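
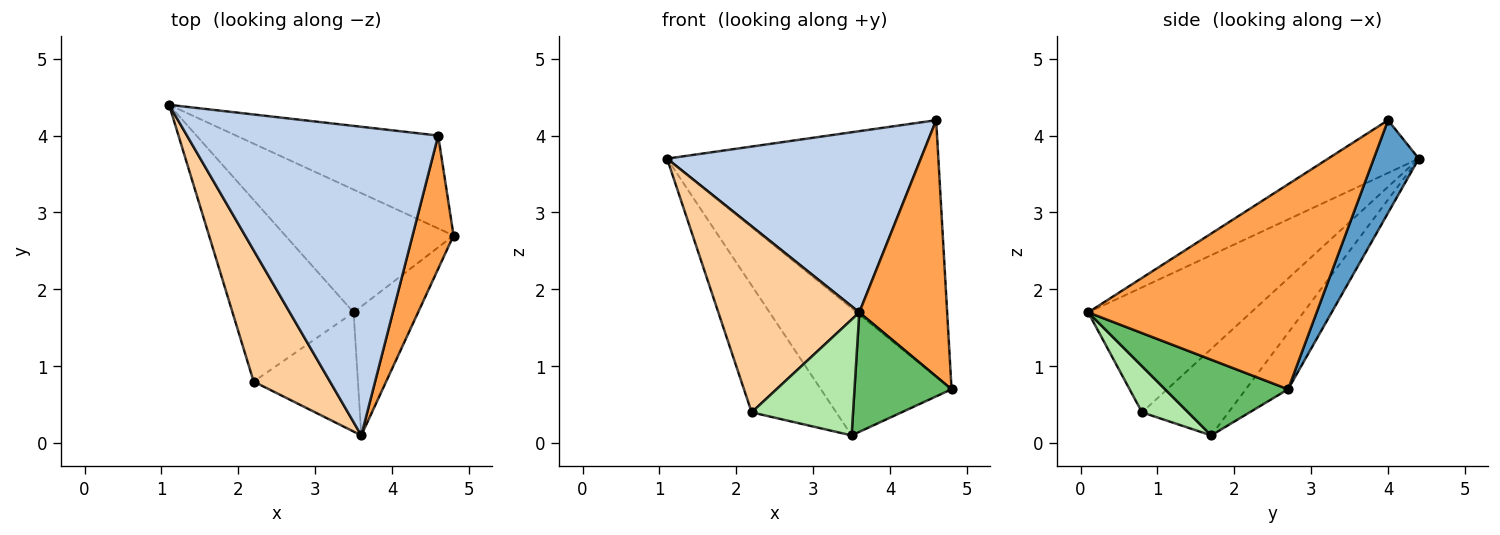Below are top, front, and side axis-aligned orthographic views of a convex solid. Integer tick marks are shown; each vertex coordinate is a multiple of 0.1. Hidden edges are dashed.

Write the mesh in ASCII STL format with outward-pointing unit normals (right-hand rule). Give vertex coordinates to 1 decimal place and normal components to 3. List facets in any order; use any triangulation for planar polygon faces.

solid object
 facet normal 0.154 0.929 -0.336
  outer loop
   vertex 4.6 4.0 4.2
   vertex 4.8 2.7 0.7
   vertex 1.1 4.4 3.7
  endloop
 endfacet
 facet normal -0.178 -0.498 0.849
  outer loop
   vertex 4.6 4.0 4.2
   vertex 1.1 4.4 3.7
   vertex 3.6 0.1 1.7
  endloop
 endfacet
 facet normal 0.917 -0.353 0.183
  outer loop
   vertex 4.6 4.0 4.2
   vertex 3.6 0.1 1.7
   vertex 4.8 2.7 0.7
  endloop
 endfacet
 facet normal -0.686 -0.594 0.419
  outer loop
   vertex 2.2 0.8 0.4
   vertex 3.6 0.1 1.7
   vertex 1.1 4.4 3.7
  endloop
 endfacet
 facet normal 0.653 -0.515 -0.556
  outer loop
   vertex 3.5 1.7 0.1
   vertex 4.8 2.7 0.7
   vertex 3.6 0.1 1.7
  endloop
 endfacet
 facet normal 0.302 -0.665 -0.683
  outer loop
   vertex 3.5 1.7 0.1
   vertex 3.6 0.1 1.7
   vertex 2.2 0.8 0.4
  endloop
 endfacet
 facet normal -0.227 0.701 -0.677
  outer loop
   vertex 3.5 1.7 0.1
   vertex 1.1 4.4 3.7
   vertex 4.8 2.7 0.7
  endloop
 endfacet
 facet normal -0.505 0.494 -0.707
  outer loop
   vertex 3.5 1.7 0.1
   vertex 2.2 0.8 0.4
   vertex 1.1 4.4 3.7
  endloop
 endfacet
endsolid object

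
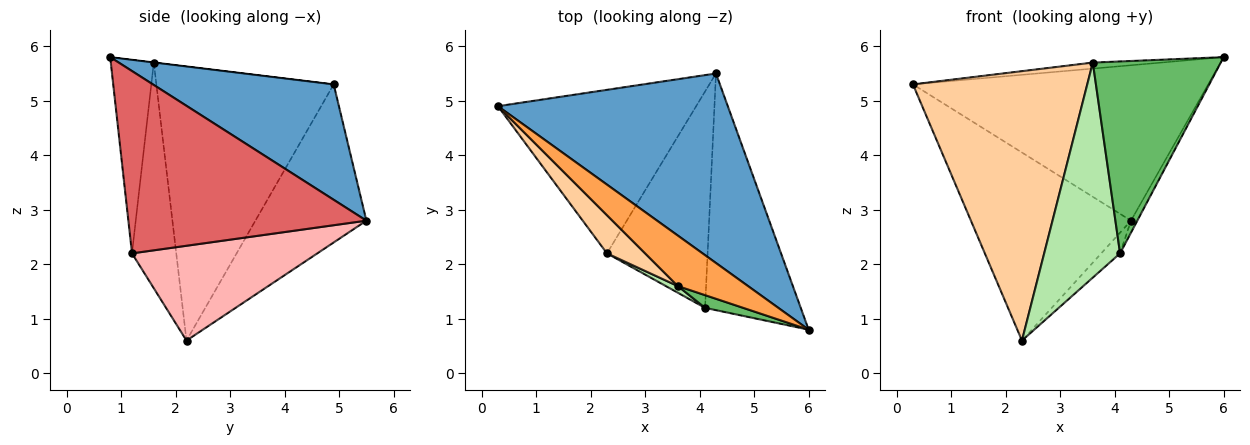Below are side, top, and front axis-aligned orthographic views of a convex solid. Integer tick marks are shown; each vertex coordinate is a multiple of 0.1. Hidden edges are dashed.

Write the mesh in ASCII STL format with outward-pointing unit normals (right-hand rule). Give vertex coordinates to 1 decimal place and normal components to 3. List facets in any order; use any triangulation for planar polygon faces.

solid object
 facet normal 0.362 0.591 0.721
  outer loop
   vertex 4.3 5.5 2.8
   vertex 0.3 4.9 5.3
   vertex 6.0 0.8 5.8
  endloop
 endfacet
 facet normal -0.464 0.669 -0.581
  outer loop
   vertex 2.3 2.2 0.6
   vertex 0.3 4.9 5.3
   vertex 4.3 5.5 2.8
  endloop
 endfacet
 facet normal -0.002 0.118 0.993
  outer loop
   vertex 3.6 1.6 5.7
   vertex 6.0 0.8 5.8
   vertex 0.3 4.9 5.3
  endloop
 endfacet
 facet normal -0.710 -0.698 0.099
  outer loop
   vertex 3.6 1.6 5.7
   vertex 0.3 4.9 5.3
   vertex 2.3 2.2 0.6
  endloop
 endfacet
 facet normal -0.318 -0.946 0.063
  outer loop
   vertex 4.1 1.2 2.2
   vertex 6.0 0.8 5.8
   vertex 3.6 1.6 5.7
  endloop
 endfacet
 facet normal -0.504 -0.864 0.027
  outer loop
   vertex 4.1 1.2 2.2
   vertex 3.6 1.6 5.7
   vertex 2.3 2.2 0.6
  endloop
 endfacet
 facet normal 0.885 0.024 -0.465
  outer loop
   vertex 4.1 1.2 2.2
   vertex 4.3 5.5 2.8
   vertex 6.0 0.8 5.8
  endloop
 endfacet
 facet normal 0.684 0.070 -0.726
  outer loop
   vertex 4.1 1.2 2.2
   vertex 2.3 2.2 0.6
   vertex 4.3 5.5 2.8
  endloop
 endfacet
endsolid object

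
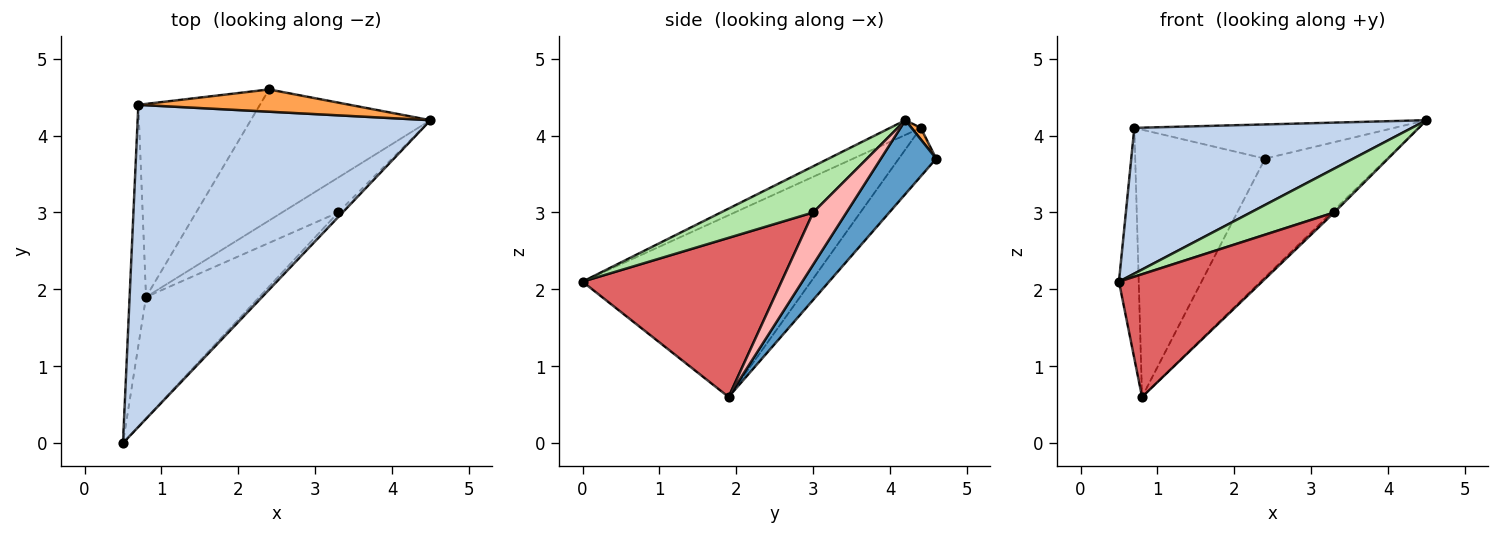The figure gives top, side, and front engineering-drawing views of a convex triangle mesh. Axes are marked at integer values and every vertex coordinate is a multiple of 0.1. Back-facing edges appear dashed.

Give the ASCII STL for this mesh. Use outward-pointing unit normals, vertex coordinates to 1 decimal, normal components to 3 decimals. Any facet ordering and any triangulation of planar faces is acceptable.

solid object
 facet normal 0.291 0.642 -0.709
  outer loop
   vertex 0.8 1.9 0.6
   vertex 2.4 4.6 3.7
   vertex 4.5 4.2 4.2
  endloop
 endfacet
 facet normal -0.046 -0.412 0.910
  outer loop
   vertex 0.7 4.4 4.1
   vertex 0.5 0.0 2.1
   vertex 4.5 4.2 4.2
  endloop
 endfacet
 facet normal 0.030 0.838 0.545
  outer loop
   vertex 0.7 4.4 4.1
   vertex 4.5 4.2 4.2
   vertex 2.4 4.6 3.7
  endloop
 endfacet
 facet normal -0.992 0.086 -0.090
  outer loop
   vertex 0.7 4.4 4.1
   vertex 0.8 1.9 0.6
   vertex 0.5 0.0 2.1
  endloop
 endfacet
 facet normal -0.227 0.789 -0.570
  outer loop
   vertex 0.7 4.4 4.1
   vertex 2.4 4.6 3.7
   vertex 0.8 1.9 0.6
  endloop
 endfacet
 facet normal 0.740 -0.669 -0.070
  outer loop
   vertex 3.3 3.0 3.0
   vertex 4.5 4.2 4.2
   vertex 0.5 0.0 2.1
  endloop
 endfacet
 facet normal 0.703 -0.506 -0.500
  outer loop
   vertex 3.3 3.0 3.0
   vertex 0.5 0.0 2.1
   vertex 0.8 1.9 0.6
  endloop
 endfacet
 facet normal 0.680 0.052 -0.732
  outer loop
   vertex 3.3 3.0 3.0
   vertex 0.8 1.9 0.6
   vertex 4.5 4.2 4.2
  endloop
 endfacet
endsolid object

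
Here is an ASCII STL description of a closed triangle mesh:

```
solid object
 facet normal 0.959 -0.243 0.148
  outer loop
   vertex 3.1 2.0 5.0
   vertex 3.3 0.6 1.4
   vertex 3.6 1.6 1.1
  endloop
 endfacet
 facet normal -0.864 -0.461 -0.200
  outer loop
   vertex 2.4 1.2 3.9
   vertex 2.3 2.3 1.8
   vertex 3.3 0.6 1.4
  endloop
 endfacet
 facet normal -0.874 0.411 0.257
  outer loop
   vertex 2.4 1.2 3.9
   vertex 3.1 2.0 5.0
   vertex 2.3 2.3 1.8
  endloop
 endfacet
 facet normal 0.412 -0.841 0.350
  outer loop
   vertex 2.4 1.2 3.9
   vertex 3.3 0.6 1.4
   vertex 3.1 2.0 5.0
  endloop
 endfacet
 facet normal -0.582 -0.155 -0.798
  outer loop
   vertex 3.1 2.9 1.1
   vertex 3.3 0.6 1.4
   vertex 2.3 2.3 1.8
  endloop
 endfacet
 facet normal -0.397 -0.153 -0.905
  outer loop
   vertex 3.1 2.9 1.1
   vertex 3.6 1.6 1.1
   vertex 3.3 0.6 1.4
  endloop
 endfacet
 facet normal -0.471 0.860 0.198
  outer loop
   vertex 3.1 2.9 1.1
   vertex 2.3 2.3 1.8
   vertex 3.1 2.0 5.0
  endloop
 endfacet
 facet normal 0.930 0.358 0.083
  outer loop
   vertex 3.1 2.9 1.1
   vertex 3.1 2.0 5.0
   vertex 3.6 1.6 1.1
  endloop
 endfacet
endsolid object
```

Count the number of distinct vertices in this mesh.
6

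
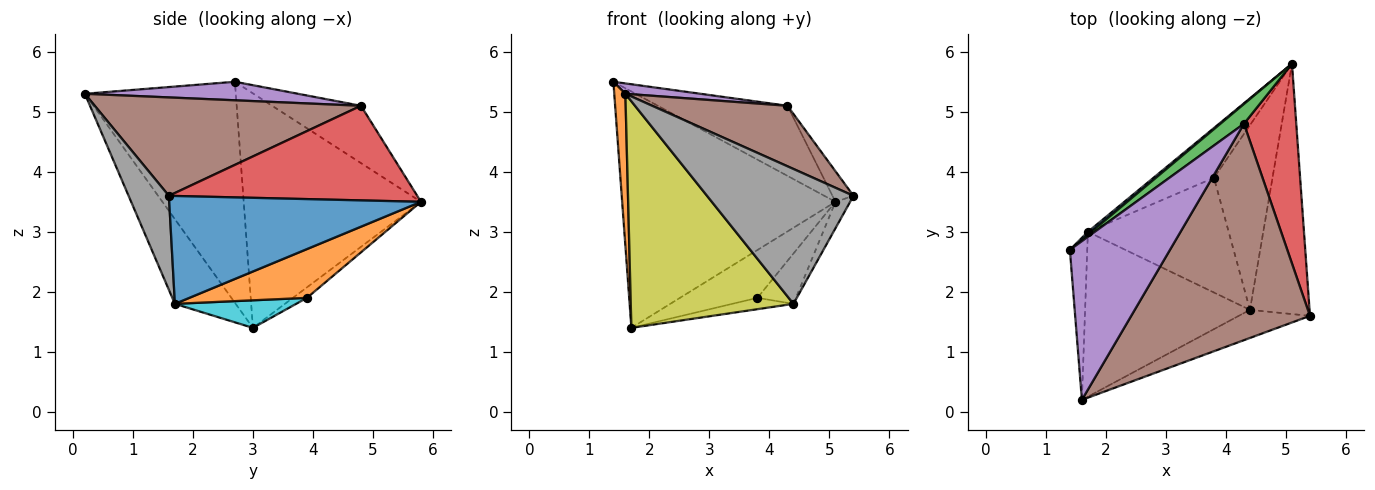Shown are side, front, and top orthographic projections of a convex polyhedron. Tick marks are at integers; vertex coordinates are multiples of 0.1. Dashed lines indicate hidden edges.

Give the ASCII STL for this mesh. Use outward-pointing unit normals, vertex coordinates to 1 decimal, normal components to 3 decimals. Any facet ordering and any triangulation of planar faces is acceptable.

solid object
 facet normal -0.639 0.769 0.010
  outer loop
   vertex 1.7 3.0 1.4
   vertex 1.4 2.7 5.5
   vertex 5.1 5.8 3.5
  endloop
 endfacet
 facet normal -0.994 -0.073 -0.078
  outer loop
   vertex 1.6 0.2 5.3
   vertex 1.4 2.7 5.5
   vertex 1.7 3.0 1.4
  endloop
 endfacet
 facet normal -0.550 0.803 0.227
  outer loop
   vertex 4.3 4.8 5.1
   vertex 5.1 5.8 3.5
   vertex 1.4 2.7 5.5
  endloop
 endfacet
 facet normal 0.873 0.074 0.483
  outer loop
   vertex 4.3 4.8 5.1
   vertex 5.4 1.6 3.6
   vertex 5.1 5.8 3.5
  endloop
 endfacet
 facet normal 0.182 -0.064 0.981
  outer loop
   vertex 4.3 4.8 5.1
   vertex 1.4 2.7 5.5
   vertex 1.6 0.2 5.3
  endloop
 endfacet
 facet normal 0.468 -0.238 0.851
  outer loop
   vertex 4.3 4.8 5.1
   vertex 1.6 0.2 5.3
   vertex 5.4 1.6 3.6
  endloop
 endfacet
 facet normal -0.124 0.688 -0.715
  outer loop
   vertex 3.8 3.9 1.9
   vertex 1.7 3.0 1.4
   vertex 5.1 5.8 3.5
  endloop
 endfacet
 facet normal 0.260 -0.945 -0.197
  outer loop
   vertex 4.4 1.7 1.8
   vertex 5.4 1.6 3.6
   vertex 1.6 0.2 5.3
  endloop
 endfacet
 facet normal -0.289 -0.774 -0.563
  outer loop
   vertex 4.4 1.7 1.8
   vertex 1.6 0.2 5.3
   vertex 1.7 3.0 1.4
  endloop
 endfacet
 facet normal 0.191 0.097 -0.977
  outer loop
   vertex 4.4 1.7 1.8
   vertex 1.7 3.0 1.4
   vertex 3.8 3.9 1.9
  endloop
 endfacet
 facet normal 0.874 0.051 -0.483
  outer loop
   vertex 4.4 1.7 1.8
   vertex 5.1 5.8 3.5
   vertex 5.4 1.6 3.6
  endloop
 endfacet
 facet normal 0.626 0.205 -0.752
  outer loop
   vertex 4.4 1.7 1.8
   vertex 3.8 3.9 1.9
   vertex 5.1 5.8 3.5
  endloop
 endfacet
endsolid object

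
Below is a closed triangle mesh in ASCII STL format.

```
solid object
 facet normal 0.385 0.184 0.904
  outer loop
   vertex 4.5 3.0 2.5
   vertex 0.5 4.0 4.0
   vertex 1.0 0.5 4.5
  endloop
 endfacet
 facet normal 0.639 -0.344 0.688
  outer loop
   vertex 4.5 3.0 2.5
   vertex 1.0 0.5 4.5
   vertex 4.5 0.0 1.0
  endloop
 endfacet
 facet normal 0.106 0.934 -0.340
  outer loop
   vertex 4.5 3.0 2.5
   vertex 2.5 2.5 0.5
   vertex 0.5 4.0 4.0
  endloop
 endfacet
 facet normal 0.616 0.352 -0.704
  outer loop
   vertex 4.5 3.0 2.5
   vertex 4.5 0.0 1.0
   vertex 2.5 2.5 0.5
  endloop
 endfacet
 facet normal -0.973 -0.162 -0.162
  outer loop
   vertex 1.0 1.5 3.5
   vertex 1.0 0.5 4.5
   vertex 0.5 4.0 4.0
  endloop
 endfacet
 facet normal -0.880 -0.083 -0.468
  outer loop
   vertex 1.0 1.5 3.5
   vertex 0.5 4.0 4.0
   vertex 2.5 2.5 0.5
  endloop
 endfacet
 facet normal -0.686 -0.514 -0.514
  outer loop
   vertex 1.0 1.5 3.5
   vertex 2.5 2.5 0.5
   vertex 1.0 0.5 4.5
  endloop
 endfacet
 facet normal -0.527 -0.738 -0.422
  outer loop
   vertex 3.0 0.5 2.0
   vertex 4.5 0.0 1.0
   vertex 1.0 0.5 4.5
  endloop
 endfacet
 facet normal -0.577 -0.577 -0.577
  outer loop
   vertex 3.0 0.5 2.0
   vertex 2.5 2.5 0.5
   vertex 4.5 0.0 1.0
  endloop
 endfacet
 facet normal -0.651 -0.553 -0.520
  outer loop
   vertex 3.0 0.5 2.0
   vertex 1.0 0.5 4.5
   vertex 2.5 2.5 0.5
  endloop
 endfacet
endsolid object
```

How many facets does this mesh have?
10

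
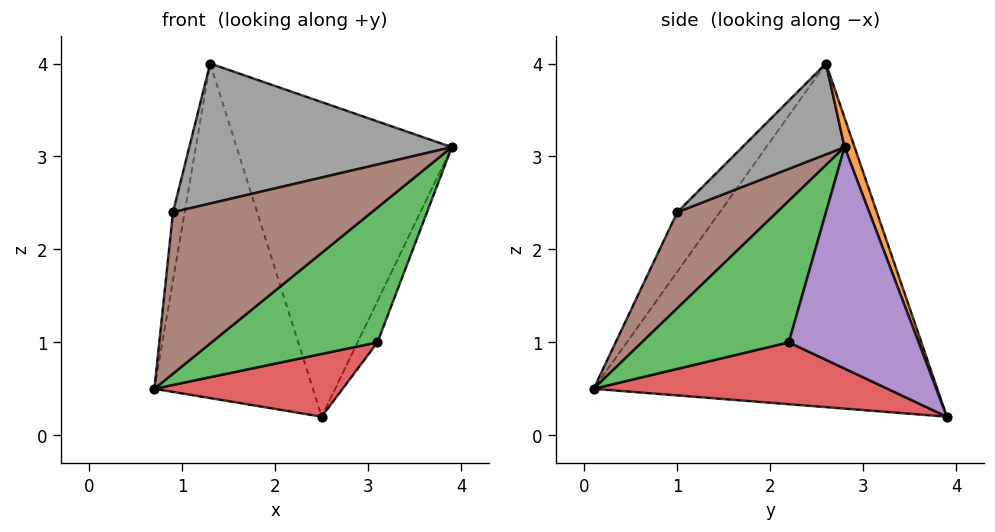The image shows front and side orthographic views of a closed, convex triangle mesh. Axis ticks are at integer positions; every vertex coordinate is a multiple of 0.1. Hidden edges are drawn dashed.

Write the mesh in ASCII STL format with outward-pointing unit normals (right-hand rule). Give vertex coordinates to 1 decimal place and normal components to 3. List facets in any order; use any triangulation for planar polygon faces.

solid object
 facet normal -0.899 0.415 -0.142
  outer loop
   vertex 1.3 2.6 4.0
   vertex 2.5 3.9 0.2
   vertex 0.7 0.1 0.5
  endloop
 endfacet
 facet normal 0.044 0.941 0.336
  outer loop
   vertex 1.3 2.6 4.0
   vertex 3.9 2.8 3.1
   vertex 2.5 3.9 0.2
  endloop
 endfacet
 facet normal 0.663 -0.748 -0.039
  outer loop
   vertex 3.1 2.2 1.0
   vertex 3.9 2.8 3.1
   vertex 0.7 0.1 0.5
  endloop
 endfacet
 facet normal 0.413 -0.264 -0.872
  outer loop
   vertex 3.1 2.2 1.0
   vertex 0.7 0.1 0.5
   vertex 2.5 3.9 0.2
  endloop
 endfacet
 facet normal 0.911 0.140 -0.387
  outer loop
   vertex 3.1 2.2 1.0
   vertex 2.5 3.9 0.2
   vertex 3.9 2.8 3.1
  endloop
 endfacet
 facet normal 0.420 -0.837 0.352
  outer loop
   vertex 0.9 1.0 2.4
   vertex 0.7 0.1 0.5
   vertex 3.9 2.8 3.1
  endloop
 endfacet
 facet normal -0.964 0.265 -0.024
  outer loop
   vertex 0.9 1.0 2.4
   vertex 1.3 2.6 4.0
   vertex 0.7 0.1 0.5
  endloop
 endfacet
 facet normal 0.278 -0.713 0.644
  outer loop
   vertex 0.9 1.0 2.4
   vertex 3.9 2.8 3.1
   vertex 1.3 2.6 4.0
  endloop
 endfacet
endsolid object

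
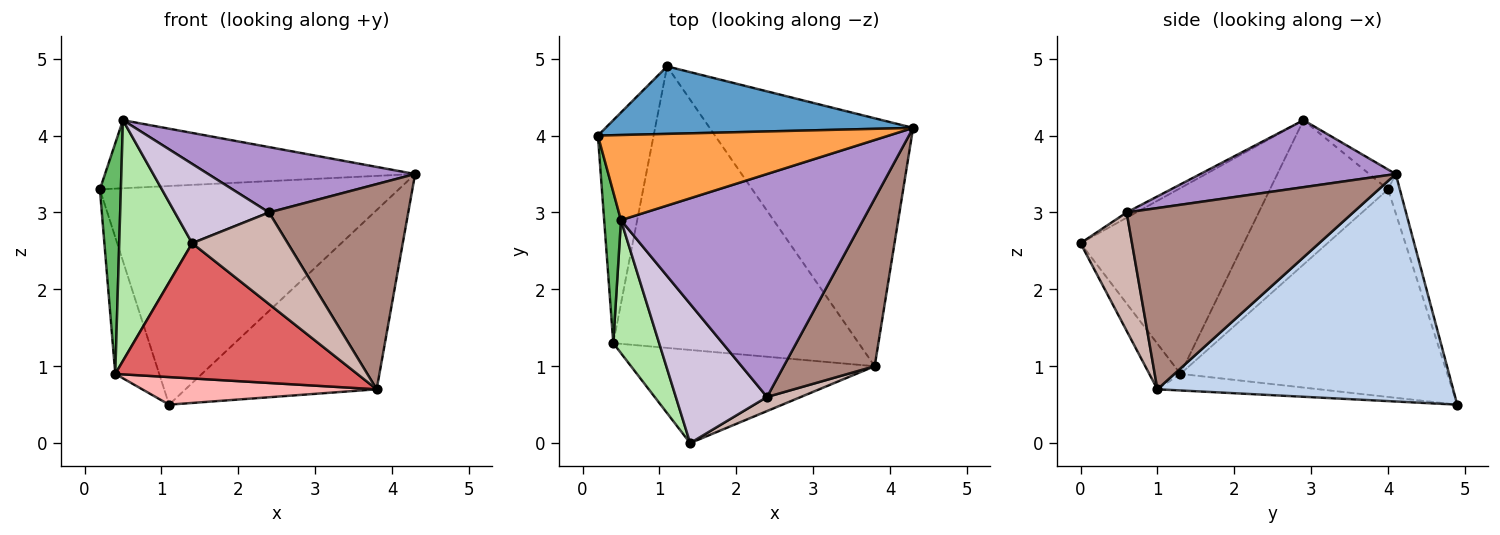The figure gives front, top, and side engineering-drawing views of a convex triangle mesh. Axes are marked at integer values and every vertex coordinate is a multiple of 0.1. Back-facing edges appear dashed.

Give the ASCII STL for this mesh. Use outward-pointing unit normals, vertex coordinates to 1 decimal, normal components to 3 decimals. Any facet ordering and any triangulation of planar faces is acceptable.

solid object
 facet normal -0.038 0.955 0.295
  outer loop
   vertex 1.1 4.9 0.5
   vertex 0.2 4.0 3.3
   vertex 4.3 4.1 3.5
  endloop
 endfacet
 facet normal 0.672 0.434 -0.601
  outer loop
   vertex 3.8 1.0 0.7
   vertex 1.1 4.9 0.5
   vertex 4.3 4.1 3.5
  endloop
 endfacet
 facet normal -0.053 0.624 0.780
  outer loop
   vertex 0.5 2.9 4.2
   vertex 4.3 4.1 3.5
   vertex 0.2 4.0 3.3
  endloop
 endfacet
 facet normal -0.954 0.157 -0.256
  outer loop
   vertex 0.4 1.3 0.9
   vertex 0.2 4.0 3.3
   vertex 1.1 4.9 0.5
  endloop
 endfacet
 facet normal -0.978 -0.174 0.114
  outer loop
   vertex 0.4 1.3 0.9
   vertex 0.5 2.9 4.2
   vertex 0.2 4.0 3.3
  endloop
 endfacet
 facet normal -0.891 -0.398 0.220
  outer loop
   vertex 0.4 1.3 0.9
   vertex 1.4 0.0 2.6
   vertex 0.5 2.9 4.2
  endloop
 endfacet
 facet normal -0.105 -0.819 -0.564
  outer loop
   vertex 0.4 1.3 0.9
   vertex 3.8 1.0 0.7
   vertex 1.4 0.0 2.6
  endloop
 endfacet
 facet normal -0.067 -0.097 -0.993
  outer loop
   vertex 0.4 1.3 0.9
   vertex 1.1 4.9 0.5
   vertex 3.8 1.0 0.7
  endloop
 endfacet
 facet normal 0.257 -0.272 0.927
  outer loop
   vertex 2.4 0.6 3.0
   vertex 4.3 4.1 3.5
   vertex 0.5 2.9 4.2
  endloop
 endfacet
 facet normal -0.050 -0.494 0.868
  outer loop
   vertex 2.4 0.6 3.0
   vertex 0.5 2.9 4.2
   vertex 1.4 0.0 2.6
  endloop
 endfacet
 facet normal 0.783 -0.481 0.393
  outer loop
   vertex 2.4 0.6 3.0
   vertex 3.8 1.0 0.7
   vertex 4.3 4.1 3.5
  endloop
 endfacet
 facet normal 0.470 -0.873 0.134
  outer loop
   vertex 2.4 0.6 3.0
   vertex 1.4 0.0 2.6
   vertex 3.8 1.0 0.7
  endloop
 endfacet
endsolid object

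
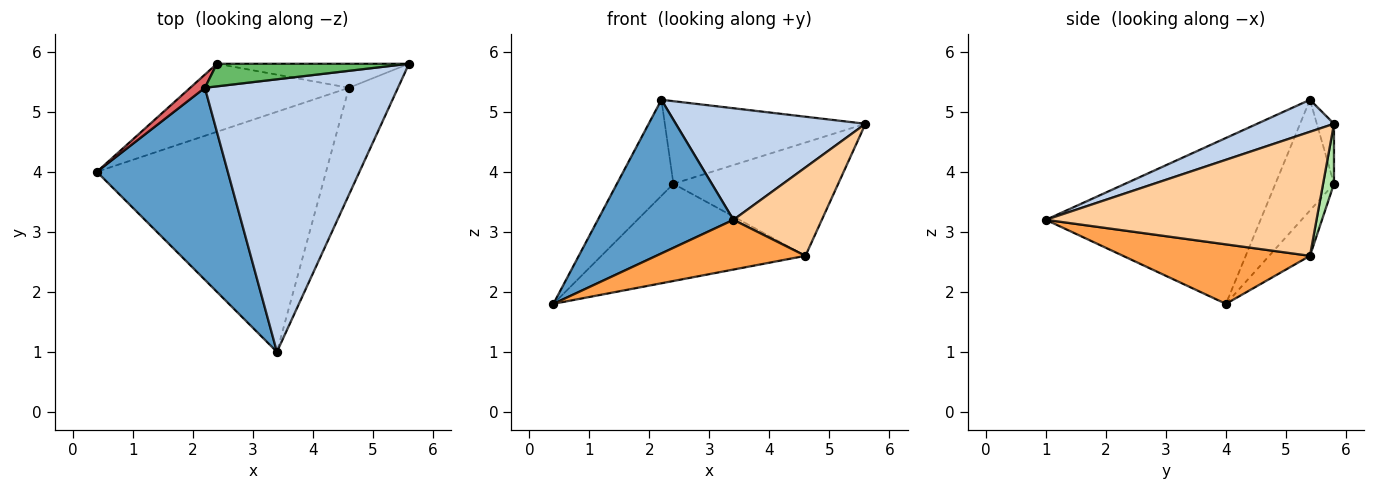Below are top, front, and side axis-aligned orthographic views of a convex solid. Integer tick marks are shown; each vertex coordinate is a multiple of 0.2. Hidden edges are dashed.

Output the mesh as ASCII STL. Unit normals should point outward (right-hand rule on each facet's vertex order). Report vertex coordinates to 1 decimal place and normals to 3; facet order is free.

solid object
 facet normal -0.703 -0.444 0.555
  outer loop
   vertex 2.2 5.4 5.2
   vertex 0.4 4.0 1.8
   vertex 3.4 1.0 3.2
  endloop
 endfacet
 facet normal 0.152 -0.374 0.915
  outer loop
   vertex 2.2 5.4 5.2
   vertex 3.4 1.0 3.2
   vertex 5.6 5.8 4.8
  endloop
 endfacet
 facet normal 0.246 -0.197 -0.949
  outer loop
   vertex 4.6 5.4 2.6
   vertex 3.4 1.0 3.2
   vertex 0.4 4.0 1.8
  endloop
 endfacet
 facet normal 0.890 -0.291 -0.352
  outer loop
   vertex 4.6 5.4 2.6
   vertex 5.6 5.8 4.8
   vertex 3.4 1.0 3.2
  endloop
 endfacet
 facet normal -0.082 0.961 0.263
  outer loop
   vertex 2.4 5.8 3.8
   vertex 2.2 5.4 5.2
   vertex 5.6 5.8 4.8
  endloop
 endfacet
 facet normal 0.065 0.976 -0.207
  outer loop
   vertex 2.4 5.8 3.8
   vertex 5.6 5.8 4.8
   vertex 4.6 5.4 2.6
  endloop
 endfacet
 facet normal -0.717 0.691 0.095
  outer loop
   vertex 2.4 5.8 3.8
   vertex 0.4 4.0 1.8
   vertex 2.2 5.4 5.2
  endloop
 endfacet
 facet normal -0.162 0.808 -0.566
  outer loop
   vertex 2.4 5.8 3.8
   vertex 4.6 5.4 2.6
   vertex 0.4 4.0 1.8
  endloop
 endfacet
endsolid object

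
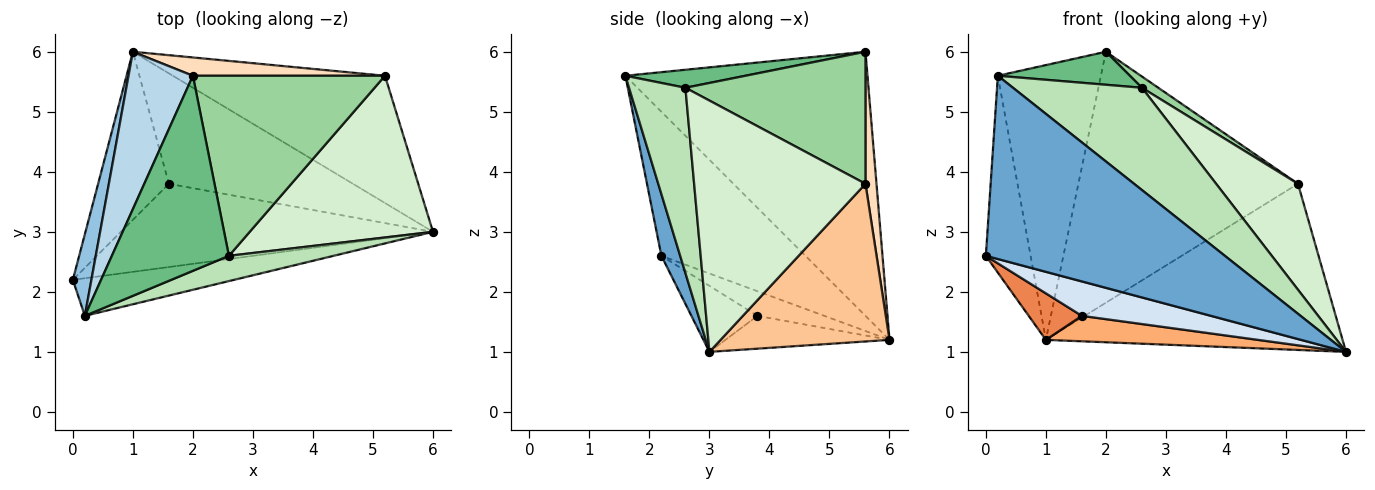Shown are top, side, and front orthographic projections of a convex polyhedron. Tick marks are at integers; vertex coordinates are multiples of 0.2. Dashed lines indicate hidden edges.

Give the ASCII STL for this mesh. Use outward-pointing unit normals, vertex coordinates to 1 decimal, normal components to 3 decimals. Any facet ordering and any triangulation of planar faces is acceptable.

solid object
 facet normal 0.077 -0.977 -0.200
  outer loop
   vertex 0.2 1.6 5.6
   vertex 0.0 2.2 2.6
   vertex 6.0 3.0 1.0
  endloop
 endfacet
 facet normal -0.948 0.294 0.122
  outer loop
   vertex 0.2 1.6 5.6
   vertex 1.0 6.0 1.2
   vertex 0.0 2.2 2.6
  endloop
 endfacet
 facet normal -0.898 0.382 0.219
  outer loop
   vertex 0.2 1.6 5.6
   vertex 2.0 5.6 6.0
   vertex 1.0 6.0 1.2
  endloop
 endfacet
 facet normal -0.192 -0.375 -0.907
  outer loop
   vertex 1.6 3.8 1.6
   vertex 6.0 3.0 1.0
   vertex 0.0 2.2 2.6
  endloop
 endfacet
 facet normal -0.318 -0.253 -0.914
  outer loop
   vertex 1.6 3.8 1.6
   vertex 0.0 2.2 2.6
   vertex 1.0 6.0 1.2
  endloop
 endfacet
 facet normal -0.171 -0.221 -0.960
  outer loop
   vertex 1.6 3.8 1.6
   vertex 1.0 6.0 1.2
   vertex 6.0 3.0 1.0
  endloop
 endfacet
 facet normal 0.412 0.723 -0.554
  outer loop
   vertex 5.2 5.6 3.8
   vertex 6.0 3.0 1.0
   vertex 1.0 6.0 1.2
  endloop
 endfacet
 facet normal 0.050 0.996 0.073
  outer loop
   vertex 5.2 5.6 3.8
   vertex 1.0 6.0 1.2
   vertex 2.0 5.6 6.0
  endloop
 endfacet
 facet normal 0.150 -0.165 0.975
  outer loop
   vertex 2.6 2.6 5.4
   vertex 2.0 5.6 6.0
   vertex 0.2 1.6 5.6
  endloop
 endfacet
 facet normal 0.566 -0.051 0.823
  outer loop
   vertex 2.6 2.6 5.4
   vertex 5.2 5.6 3.8
   vertex 2.0 5.6 6.0
  endloop
 endfacet
 facet normal 0.391 -0.894 0.221
  outer loop
   vertex 2.6 2.6 5.4
   vertex 0.2 1.6 5.6
   vertex 6.0 3.0 1.0
  endloop
 endfacet
 facet normal 0.754 -0.360 0.550
  outer loop
   vertex 2.6 2.6 5.4
   vertex 6.0 3.0 1.0
   vertex 5.2 5.6 3.8
  endloop
 endfacet
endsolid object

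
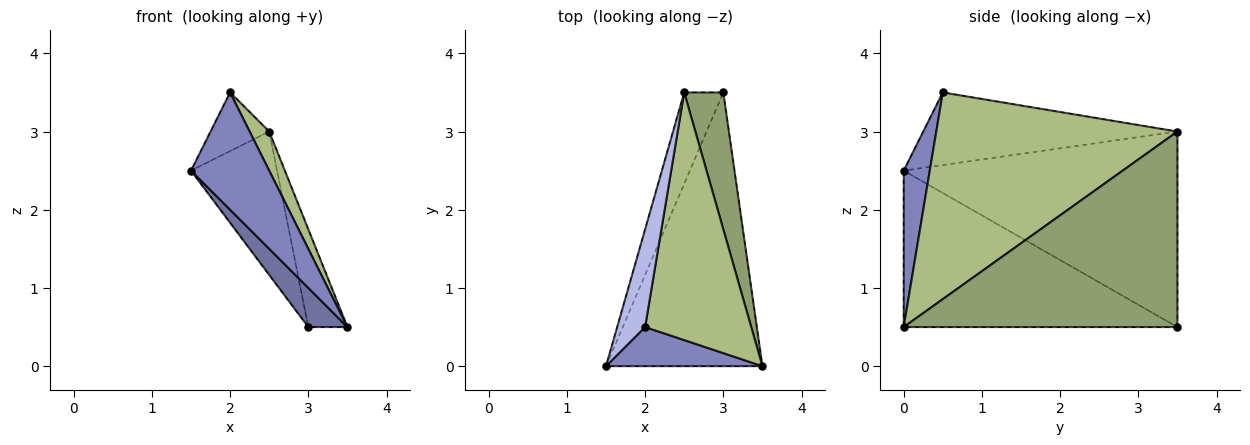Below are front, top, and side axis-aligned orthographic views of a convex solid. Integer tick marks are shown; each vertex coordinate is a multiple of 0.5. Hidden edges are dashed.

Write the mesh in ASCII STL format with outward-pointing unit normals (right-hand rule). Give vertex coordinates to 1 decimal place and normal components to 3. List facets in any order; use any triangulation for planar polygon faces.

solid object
 facet normal -0.704 -0.101 -0.704
  outer loop
   vertex 3.0 3.5 0.5
   vertex 3.5 0.0 0.5
   vertex 1.5 0.0 2.5
  endloop
 endfacet
 facet normal 0.302 -0.905 0.302
  outer loop
   vertex 2.0 0.5 3.5
   vertex 1.5 0.0 2.5
   vertex 3.5 0.0 0.5
  endloop
 endfacet
 facet normal -0.937 0.295 -0.187
  outer loop
   vertex 2.5 3.5 3.0
   vertex 3.0 3.5 0.5
   vertex 1.5 0.0 2.5
  endloop
 endfacet
 facet normal -0.912 0.211 0.351
  outer loop
   vertex 2.5 3.5 3.0
   vertex 1.5 0.0 2.5
   vertex 2.0 0.5 3.5
  endloop
 endfacet
 facet normal 0.971 0.139 0.194
  outer loop
   vertex 2.5 3.5 3.0
   vertex 3.5 0.0 0.5
   vertex 3.0 3.5 0.5
  endloop
 endfacet
 facet normal 0.887 -0.072 0.456
  outer loop
   vertex 2.5 3.5 3.0
   vertex 2.0 0.5 3.5
   vertex 3.5 0.0 0.5
  endloop
 endfacet
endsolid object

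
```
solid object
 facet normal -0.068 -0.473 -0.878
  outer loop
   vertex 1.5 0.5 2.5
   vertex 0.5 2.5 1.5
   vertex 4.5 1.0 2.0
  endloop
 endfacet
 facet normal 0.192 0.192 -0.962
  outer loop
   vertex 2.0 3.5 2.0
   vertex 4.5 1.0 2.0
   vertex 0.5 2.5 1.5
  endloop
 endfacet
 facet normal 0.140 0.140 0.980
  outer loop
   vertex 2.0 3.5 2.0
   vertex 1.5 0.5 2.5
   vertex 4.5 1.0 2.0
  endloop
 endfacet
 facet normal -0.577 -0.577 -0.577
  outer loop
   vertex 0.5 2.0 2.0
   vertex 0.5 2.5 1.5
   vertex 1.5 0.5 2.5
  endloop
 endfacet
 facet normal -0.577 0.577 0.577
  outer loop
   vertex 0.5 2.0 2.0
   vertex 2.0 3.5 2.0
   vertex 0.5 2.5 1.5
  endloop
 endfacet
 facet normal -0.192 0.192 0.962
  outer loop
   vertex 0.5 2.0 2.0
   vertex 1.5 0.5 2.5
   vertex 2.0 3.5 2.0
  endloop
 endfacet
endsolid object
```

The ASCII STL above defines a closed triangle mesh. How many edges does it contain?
9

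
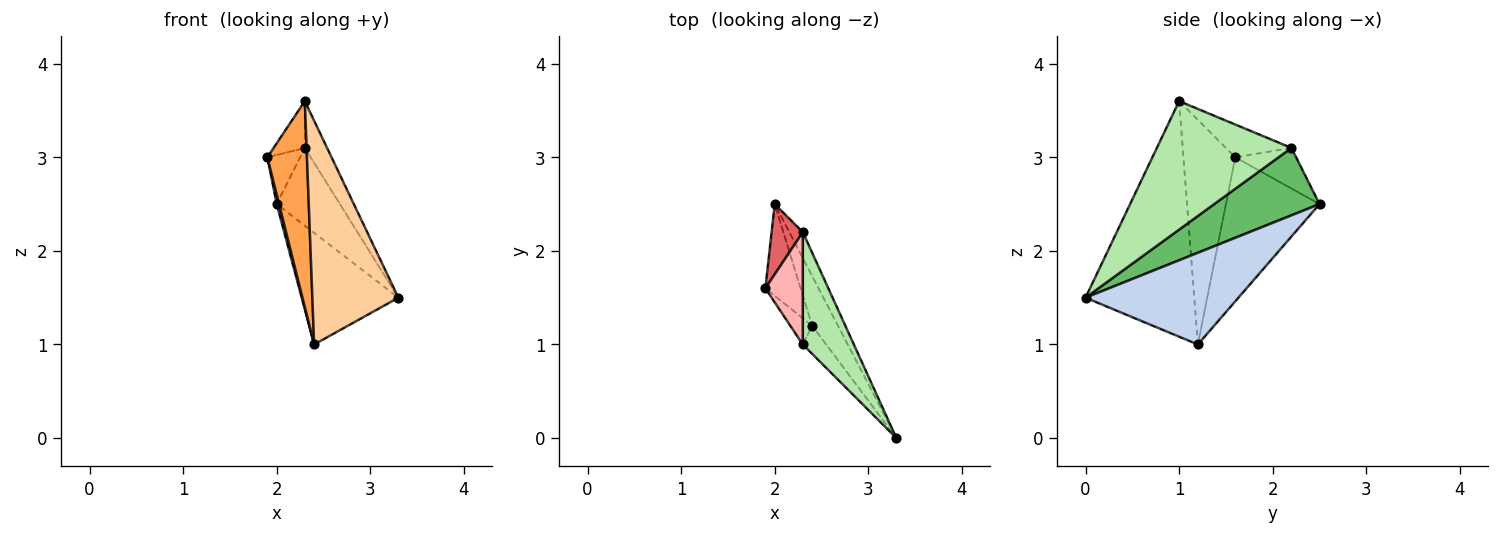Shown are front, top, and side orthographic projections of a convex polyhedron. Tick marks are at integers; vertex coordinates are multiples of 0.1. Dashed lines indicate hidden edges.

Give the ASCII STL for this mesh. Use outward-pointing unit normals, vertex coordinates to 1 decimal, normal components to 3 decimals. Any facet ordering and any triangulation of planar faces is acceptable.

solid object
 facet normal -0.971 -0.024 -0.238
  outer loop
   vertex 2.4 1.2 1.0
   vertex 1.9 1.6 3.0
   vertex 2.0 2.5 2.5
  endloop
 endfacet
 facet normal 0.822 0.520 -0.232
  outer loop
   vertex 2.4 1.2 1.0
   vertex 2.0 2.5 2.5
   vertex 3.3 0.0 1.5
  endloop
 endfacet
 facet normal -0.792 -0.605 -0.077
  outer loop
   vertex 2.3 1.0 3.6
   vertex 1.9 1.6 3.0
   vertex 2.4 1.2 1.0
  endloop
 endfacet
 facet normal -0.782 -0.619 -0.078
  outer loop
   vertex 2.3 1.0 3.6
   vertex 2.4 1.2 1.0
   vertex 3.3 0.0 1.5
  endloop
 endfacet
 facet normal 0.845 0.507 -0.169
  outer loop
   vertex 2.3 2.2 3.1
   vertex 3.3 0.0 1.5
   vertex 2.0 2.5 2.5
  endloop
 endfacet
 facet normal 0.919 0.152 0.365
  outer loop
   vertex 2.3 2.2 3.1
   vertex 2.3 1.0 3.6
   vertex 3.3 0.0 1.5
  endloop
 endfacet
 facet normal -0.729 0.393 0.561
  outer loop
   vertex 2.3 2.2 3.1
   vertex 2.0 2.5 2.5
   vertex 1.9 1.6 3.0
  endloop
 endfacet
 facet normal -0.628 0.299 0.718
  outer loop
   vertex 2.3 2.2 3.1
   vertex 1.9 1.6 3.0
   vertex 2.3 1.0 3.6
  endloop
 endfacet
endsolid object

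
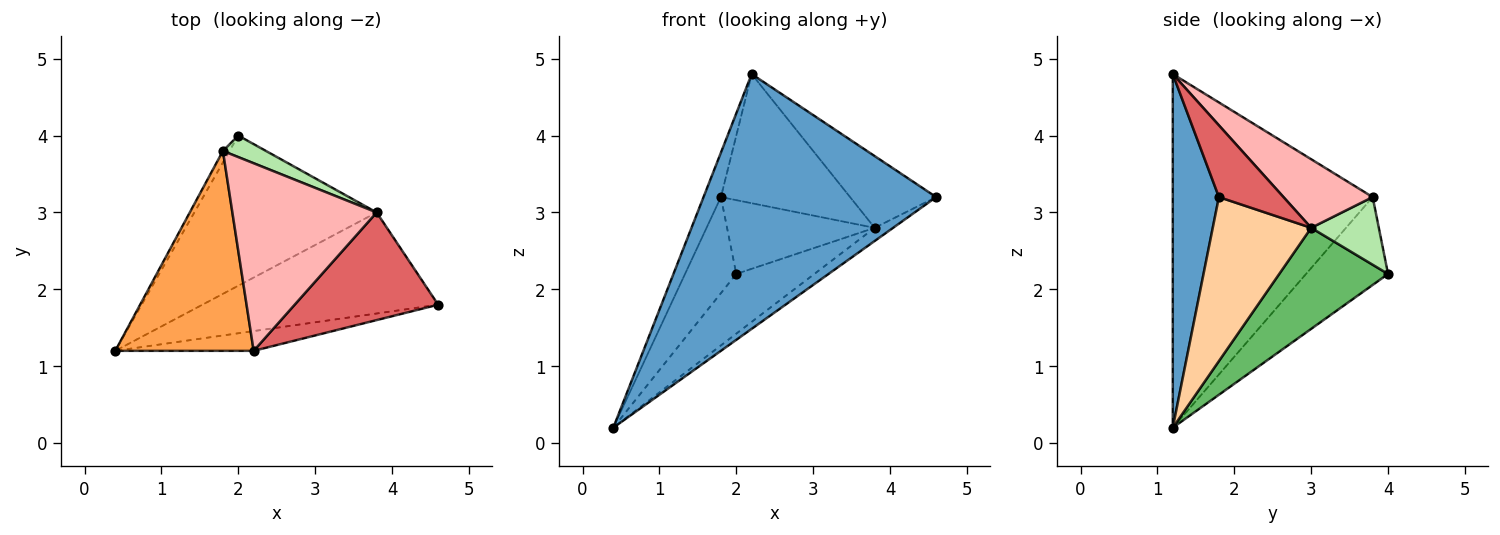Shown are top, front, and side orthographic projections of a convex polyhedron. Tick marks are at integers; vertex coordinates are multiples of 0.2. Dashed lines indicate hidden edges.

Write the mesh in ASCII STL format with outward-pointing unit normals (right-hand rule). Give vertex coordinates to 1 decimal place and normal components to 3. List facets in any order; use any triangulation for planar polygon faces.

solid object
 facet normal 0.194 -0.978 -0.076
  outer loop
   vertex 2.2 1.2 4.8
   vertex 0.4 1.2 0.2
   vertex 4.6 1.8 3.2
  endloop
 endfacet
 facet normal -0.846 0.529 -0.063
  outer loop
   vertex 1.8 3.8 3.2
   vertex 2.0 4.0 2.2
   vertex 0.4 1.2 0.2
  endloop
 endfacet
 facet normal -0.928 0.081 0.363
  outer loop
   vertex 1.8 3.8 3.2
   vertex 0.4 1.2 0.2
   vertex 2.2 1.2 4.8
  endloop
 endfacet
 facet normal 0.568 0.106 -0.816
  outer loop
   vertex 3.8 3.0 2.8
   vertex 4.6 1.8 3.2
   vertex 0.4 1.2 0.2
  endloop
 endfacet
 facet normal 0.458 0.328 -0.826
  outer loop
   vertex 3.8 3.0 2.8
   vertex 0.4 1.2 0.2
   vertex 2.0 4.0 2.2
  endloop
 endfacet
 facet normal 0.403 0.879 0.256
  outer loop
   vertex 3.8 3.0 2.8
   vertex 2.0 4.0 2.2
   vertex 1.8 3.8 3.2
  endloop
 endfacet
 facet normal 0.384 0.512 0.768
  outer loop
   vertex 3.8 3.0 2.8
   vertex 2.2 1.2 4.8
   vertex 4.6 1.8 3.2
  endloop
 endfacet
 facet normal 0.365 0.528 0.767
  outer loop
   vertex 3.8 3.0 2.8
   vertex 1.8 3.8 3.2
   vertex 2.2 1.2 4.8
  endloop
 endfacet
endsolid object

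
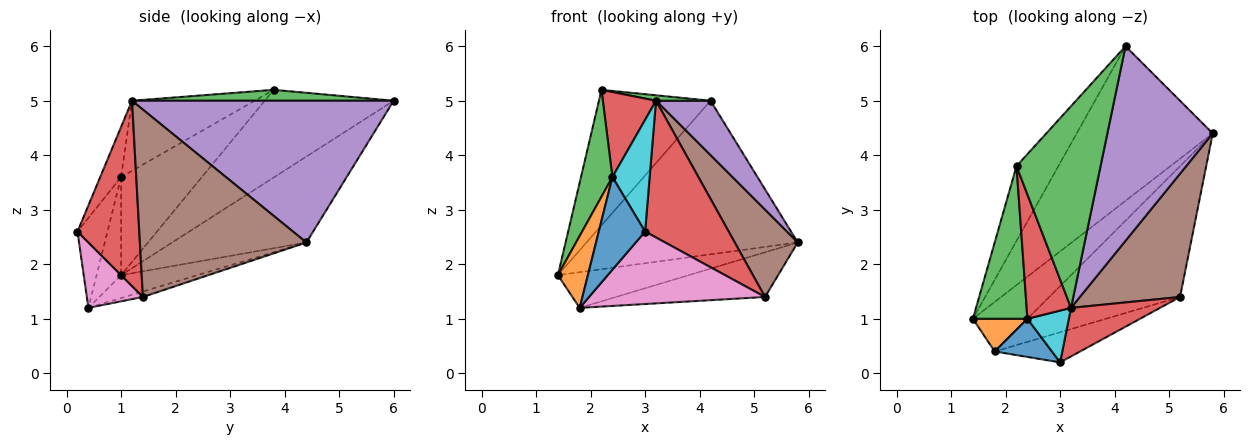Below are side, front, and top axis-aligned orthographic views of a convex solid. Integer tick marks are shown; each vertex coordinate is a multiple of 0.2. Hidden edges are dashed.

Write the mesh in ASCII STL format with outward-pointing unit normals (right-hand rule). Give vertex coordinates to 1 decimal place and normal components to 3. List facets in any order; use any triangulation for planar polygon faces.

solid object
 facet normal -0.409 0.643 -0.647
  outer loop
   vertex 4.2 6.0 5.0
   vertex 5.8 4.4 2.4
   vertex 1.4 1.0 1.8
  endloop
 endfacet
 facet normal -0.711 0.616 -0.340
  outer loop
   vertex 2.2 3.8 5.2
   vertex 4.2 6.0 5.0
   vertex 1.4 1.0 1.8
  endloop
 endfacet
 facet normal 0.129 -0.027 0.991
  outer loop
   vertex 3.2 1.2 5.0
   vertex 4.2 6.0 5.0
   vertex 2.2 3.8 5.2
  endloop
 endfacet
 facet normal 0.572 -0.773 0.275
  outer loop
   vertex 3.2 1.2 5.0
   vertex 3.0 0.2 2.6
   vertex 5.2 1.4 1.4
  endloop
 endfacet
 facet normal 0.791 -0.165 0.589
  outer loop
   vertex 3.2 1.2 5.0
   vertex 5.8 4.4 2.4
   vertex 4.2 6.0 5.0
  endloop
 endfacet
 facet normal 0.837 -0.316 0.447
  outer loop
   vertex 3.2 1.2 5.0
   vertex 5.2 1.4 1.4
   vertex 5.8 4.4 2.4
  endloop
 endfacet
 facet normal 0.282 -0.886 -0.368
  outer loop
   vertex 1.8 0.4 1.2
   vertex 5.2 1.4 1.4
   vertex 3.0 0.2 2.6
  endloop
 endfacet
 facet normal -0.323 0.553 -0.768
  outer loop
   vertex 1.8 0.4 1.2
   vertex 1.4 1.0 1.8
   vertex 5.8 4.4 2.4
  endloop
 endfacet
 facet normal -0.039 0.323 -0.946
  outer loop
   vertex 1.8 0.4 1.2
   vertex 5.8 4.4 2.4
   vertex 5.2 1.4 1.4
  endloop
 endfacet
 facet normal -0.454 -0.809 0.375
  outer loop
   vertex 2.4 1.0 3.6
   vertex 3.0 0.2 2.6
   vertex 3.2 1.2 5.0
  endloop
 endfacet
 facet normal -0.513 -0.793 0.327
  outer loop
   vertex 2.4 1.0 3.6
   vertex 1.8 0.4 1.2
   vertex 3.0 0.2 2.6
  endloop
 endfacet
 facet normal -0.597 -0.730 0.332
  outer loop
   vertex 2.4 1.0 3.6
   vertex 1.4 1.0 1.8
   vertex 1.8 0.4 1.2
  endloop
 endfacet
 facet normal -0.828 -0.322 0.460
  outer loop
   vertex 2.4 1.0 3.6
   vertex 2.2 3.8 5.2
   vertex 1.4 1.0 1.8
  endloop
 endfacet
 facet normal -0.793 -0.344 0.502
  outer loop
   vertex 2.4 1.0 3.6
   vertex 3.2 1.2 5.0
   vertex 2.2 3.8 5.2
  endloop
 endfacet
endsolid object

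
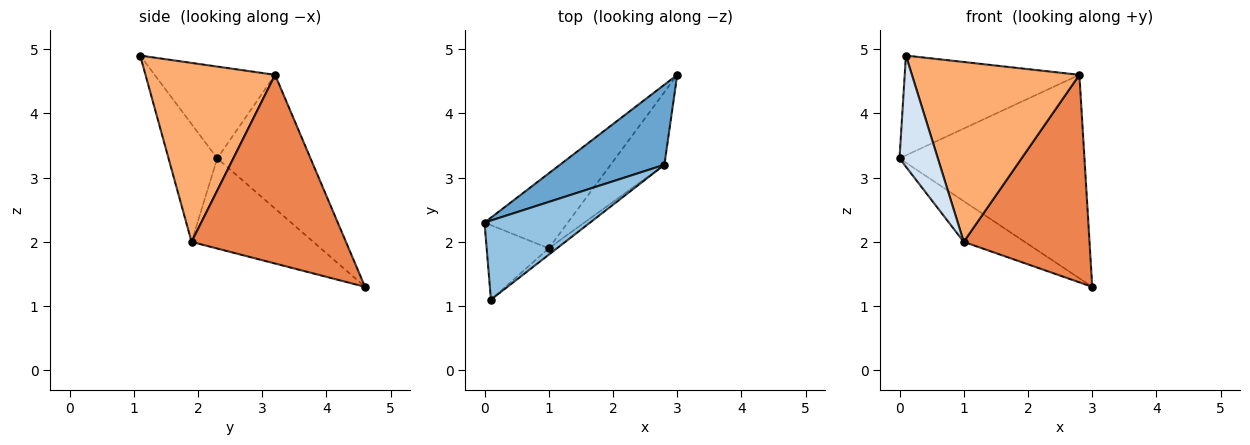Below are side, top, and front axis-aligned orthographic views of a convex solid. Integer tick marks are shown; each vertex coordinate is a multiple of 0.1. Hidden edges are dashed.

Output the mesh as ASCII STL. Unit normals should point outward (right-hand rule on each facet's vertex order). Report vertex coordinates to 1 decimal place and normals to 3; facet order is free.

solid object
 facet normal -0.425 0.842 0.332
  outer loop
   vertex 2.8 3.2 4.6
   vertex 3.0 4.6 1.3
   vertex 0.0 2.3 3.3
  endloop
 endfacet
 facet normal -0.475 0.689 0.547
  outer loop
   vertex 2.8 3.2 4.6
   vertex 0.0 2.3 3.3
   vertex 0.1 1.1 4.9
  endloop
 endfacet
 facet normal -0.689 0.346 -0.637
  outer loop
   vertex 1.0 1.9 2.0
   vertex 0.0 2.3 3.3
   vertex 3.0 4.6 1.3
  endloop
 endfacet
 facet normal -0.726 -0.571 -0.383
  outer loop
   vertex 1.0 1.9 2.0
   vertex 0.1 1.1 4.9
   vertex 0.0 2.3 3.3
  endloop
 endfacet
 facet normal 0.757 -0.617 -0.216
  outer loop
   vertex 1.0 1.9 2.0
   vertex 3.0 4.6 1.3
   vertex 2.8 3.2 4.6
  endloop
 endfacet
 facet normal 0.612 -0.791 -0.028
  outer loop
   vertex 1.0 1.9 2.0
   vertex 2.8 3.2 4.6
   vertex 0.1 1.1 4.9
  endloop
 endfacet
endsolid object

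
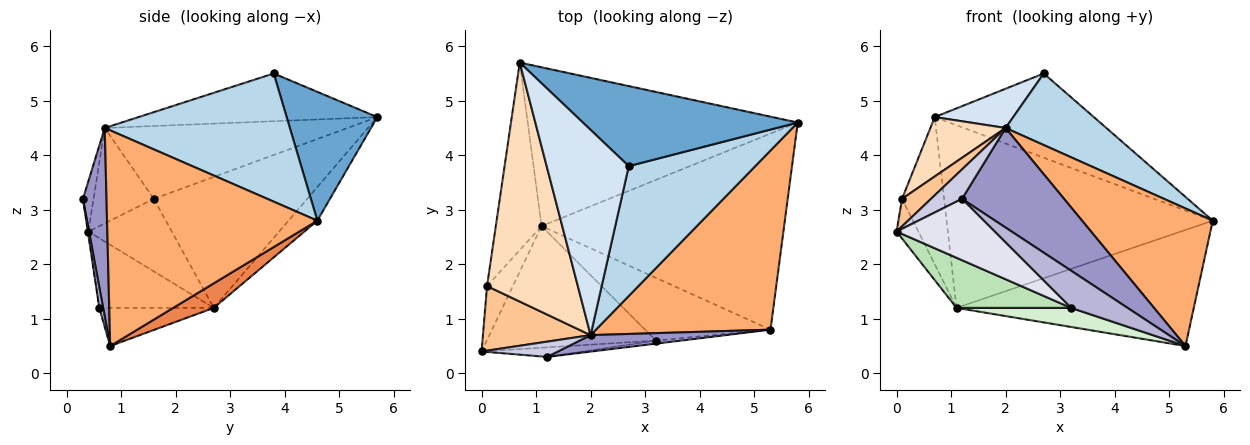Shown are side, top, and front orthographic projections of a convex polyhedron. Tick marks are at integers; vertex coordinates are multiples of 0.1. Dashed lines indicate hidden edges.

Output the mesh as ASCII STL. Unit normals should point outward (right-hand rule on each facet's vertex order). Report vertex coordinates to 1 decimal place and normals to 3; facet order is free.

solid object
 facet normal 0.382 0.670 0.637
  outer loop
   vertex 2.7 3.8 5.5
   vertex 5.8 4.6 2.8
   vertex 0.7 5.7 4.7
  endloop
 endfacet
 facet normal -0.081 0.752 -0.654
  outer loop
   vertex 1.1 2.7 1.2
   vertex 0.7 5.7 4.7
   vertex 5.8 4.6 2.8
  endloop
 endfacet
 facet normal 0.664 -0.361 0.655
  outer loop
   vertex 2.0 0.7 4.5
   vertex 5.8 4.6 2.8
   vertex 2.7 3.8 5.5
  endloop
 endfacet
 facet normal -0.496 -0.163 0.853
  outer loop
   vertex 2.0 0.7 4.5
   vertex 2.7 3.8 5.5
   vertex 0.7 5.7 4.7
  endloop
 endfacet
 facet normal 0.087 0.507 -0.857
  outer loop
   vertex 5.3 0.8 0.5
   vertex 1.1 2.7 1.2
   vertex 5.8 4.6 2.8
  endloop
 endfacet
 facet normal 0.700 -0.435 0.567
  outer loop
   vertex 5.3 0.8 0.5
   vertex 5.8 4.6 2.8
   vertex 2.0 0.7 4.5
  endloop
 endfacet
 facet normal -0.632 -0.304 0.713
  outer loop
   vertex 0.1 1.6 3.2
   vertex 0.0 0.4 2.6
   vertex 2.0 0.7 4.5
  endloop
 endfacet
 facet normal -0.614 -0.190 0.766
  outer loop
   vertex 0.1 1.6 3.2
   vertex 2.0 0.7 4.5
   vertex 0.7 5.7 4.7
  endloop
 endfacet
 facet normal -0.915 0.239 -0.326
  outer loop
   vertex 0.1 1.6 3.2
   vertex 1.1 2.7 1.2
   vertex 0.0 0.4 2.6
  endloop
 endfacet
 facet normal -0.914 0.251 -0.319
  outer loop
   vertex 0.1 1.6 3.2
   vertex 0.7 5.7 4.7
   vertex 1.1 2.7 1.2
  endloop
 endfacet
 facet normal -0.356 -0.356 -0.864
  outer loop
   vertex 3.2 0.6 1.2
   vertex 0.0 0.4 2.6
   vertex 1.1 2.7 1.2
  endloop
 endfacet
 facet normal -0.280 -0.280 -0.919
  outer loop
   vertex 3.2 0.6 1.2
   vertex 1.1 2.7 1.2
   vertex 5.3 0.8 0.5
  endloop
 endfacet
 facet normal 0.222 -0.962 0.159
  outer loop
   vertex 1.2 0.3 3.2
   vertex 5.3 0.8 0.5
   vertex 2.0 0.7 4.5
  endloop
 endfacet
 facet normal 0.067 -0.994 -0.082
  outer loop
   vertex 1.2 0.3 3.2
   vertex 3.2 0.6 1.2
   vertex 5.3 0.8 0.5
  endloop
 endfacet
 facet normal -0.291 -0.849 0.440
  outer loop
   vertex 1.2 0.3 3.2
   vertex 2.0 0.7 4.5
   vertex 0.0 0.4 2.6
  endloop
 endfacet
 facet normal -0.005 -0.988 -0.154
  outer loop
   vertex 1.2 0.3 3.2
   vertex 0.0 0.4 2.6
   vertex 3.2 0.6 1.2
  endloop
 endfacet
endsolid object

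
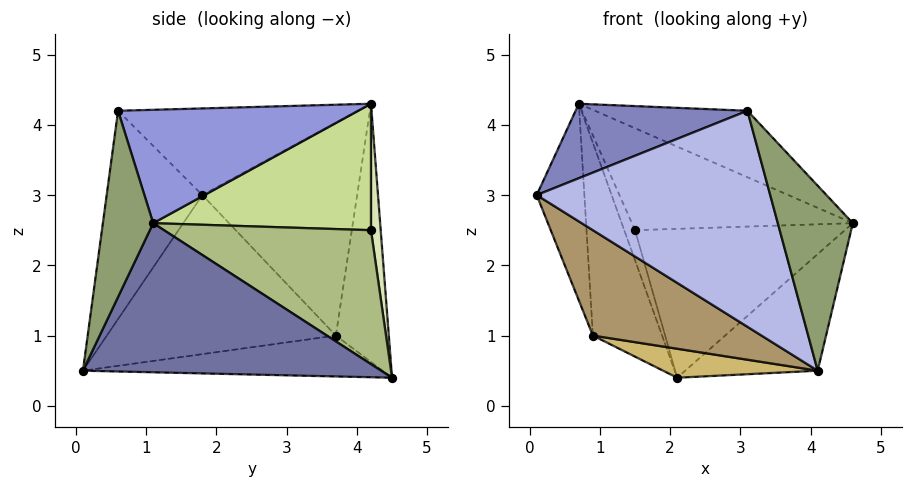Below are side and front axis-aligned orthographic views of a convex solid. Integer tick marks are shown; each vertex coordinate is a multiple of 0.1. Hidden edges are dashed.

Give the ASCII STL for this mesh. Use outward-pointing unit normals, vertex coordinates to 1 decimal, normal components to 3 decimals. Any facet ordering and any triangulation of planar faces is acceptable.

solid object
 facet normal 0.845 0.376 -0.380
  outer loop
   vertex 4.1 0.1 0.5
   vertex 2.1 4.5 0.4
   vertex 4.6 1.1 2.6
  endloop
 endfacet
 facet normal -0.462 -0.331 0.823
  outer loop
   vertex 3.1 0.6 4.2
   vertex 0.7 4.2 4.3
   vertex 0.1 1.8 3.0
  endloop
 endfacet
 facet normal 0.609 0.387 0.692
  outer loop
   vertex 3.1 0.6 4.2
   vertex 4.6 1.1 2.6
   vertex 0.7 4.2 4.3
  endloop
 endfacet
 facet normal -0.379 -0.925 0.023
  outer loop
   vertex 3.1 0.6 4.2
   vertex 0.1 1.8 3.0
   vertex 4.1 0.1 0.5
  endloop
 endfacet
 facet normal 0.539 -0.803 0.254
  outer loop
   vertex 3.1 0.6 4.2
   vertex 4.1 0.1 0.5
   vertex 4.6 1.1 2.6
  endloop
 endfacet
 facet normal 0.672 0.681 0.289
  outer loop
   vertex 1.5 4.2 2.5
   vertex 4.6 1.1 2.6
   vertex 2.1 4.5 0.4
  endloop
 endfacet
 facet normal 0.670 0.680 0.298
  outer loop
   vertex 1.5 4.2 2.5
   vertex 0.7 4.2 4.3
   vertex 4.6 1.1 2.6
  endloop
 endfacet
 facet normal 0.641 0.712 0.285
  outer loop
   vertex 1.5 4.2 2.5
   vertex 2.1 4.5 0.4
   vertex 0.7 4.2 4.3
  endloop
 endfacet
 facet normal -0.603 -0.444 -0.663
  outer loop
   vertex 0.9 3.7 1.0
   vertex 4.1 0.1 0.5
   vertex 0.1 1.8 3.0
  endloop
 endfacet
 facet normal -0.343 -0.177 -0.922
  outer loop
   vertex 0.9 3.7 1.0
   vertex 2.1 4.5 0.4
   vertex 4.1 0.1 0.5
  endloop
 endfacet
 facet normal -0.951 0.293 -0.102
  outer loop
   vertex 0.9 3.7 1.0
   vertex 0.1 1.8 3.0
   vertex 0.7 4.2 4.3
  endloop
 endfacet
 facet normal -0.601 0.784 -0.155
  outer loop
   vertex 0.9 3.7 1.0
   vertex 0.7 4.2 4.3
   vertex 2.1 4.5 0.4
  endloop
 endfacet
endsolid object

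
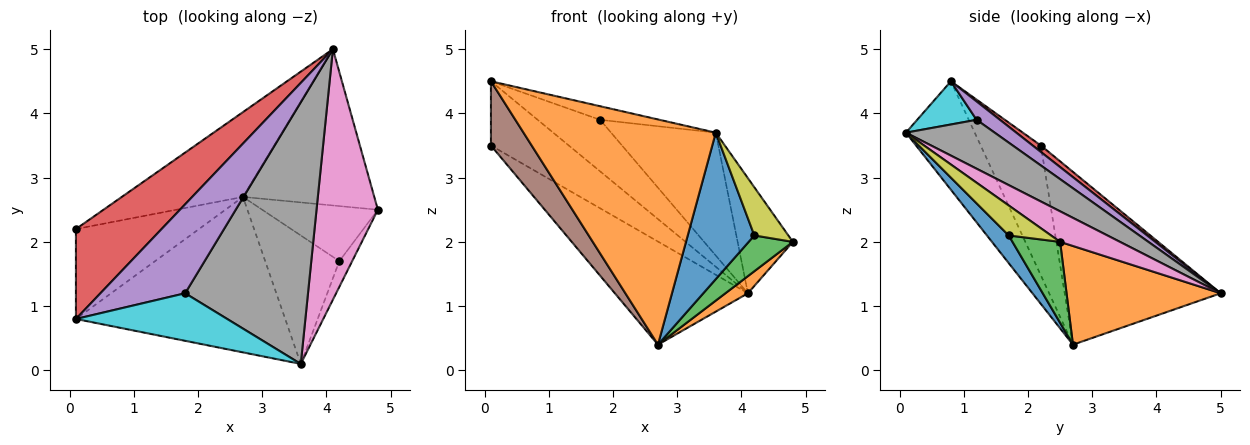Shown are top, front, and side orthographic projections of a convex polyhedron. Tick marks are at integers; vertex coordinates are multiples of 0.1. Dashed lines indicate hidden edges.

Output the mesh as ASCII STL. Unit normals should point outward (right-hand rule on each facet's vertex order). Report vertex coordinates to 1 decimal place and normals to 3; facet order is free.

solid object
 facet normal -0.671 0.572 -0.471
  outer loop
   vertex 2.7 2.7 0.4
   vertex 0.1 2.2 3.5
   vertex 4.1 5.0 1.2
  endloop
 endfacet
 facet normal 0.598 -0.087 -0.796
  outer loop
   vertex 2.7 2.7 0.4
   vertex 4.1 5.0 1.2
   vertex 4.8 2.5 2.0
  endloop
 endfacet
 facet normal 0.506 -0.470 -0.723
  outer loop
   vertex 4.2 1.7 2.1
   vertex 2.7 2.7 0.4
   vertex 4.8 2.5 2.0
  endloop
 endfacet
 facet normal 0.061 0.580 0.812
  outer loop
   vertex 0.1 0.8 4.5
   vertex 4.1 5.0 1.2
   vertex 0.1 2.2 3.5
  endloop
 endfacet
 facet normal 0.184 0.493 0.850
  outer loop
   vertex 0.1 0.8 4.5
   vertex 1.8 1.2 3.9
   vertex 4.1 5.0 1.2
  endloop
 endfacet
 facet normal -0.651 -0.441 -0.617
  outer loop
   vertex 0.1 0.8 4.5
   vertex 0.1 2.2 3.5
   vertex 2.7 2.7 0.4
  endloop
 endfacet
 facet normal 0.412 0.380 0.828
  outer loop
   vertex 3.6 0.1 3.7
   vertex 4.8 2.5 2.0
   vertex 4.1 5.0 1.2
  endloop
 endfacet
 facet normal 0.339 0.400 0.852
  outer loop
   vertex 3.6 0.1 3.7
   vertex 4.1 5.0 1.2
   vertex 1.8 1.2 3.9
  endloop
 endfacet
 facet normal 0.739 -0.594 -0.317
  outer loop
   vertex 3.6 0.1 3.7
   vertex 4.2 1.7 2.1
   vertex 4.8 2.5 2.0
  endloop
 endfacet
 facet normal 0.265 0.265 0.927
  outer loop
   vertex 3.6 0.1 3.7
   vertex 1.8 1.2 3.9
   vertex 0.1 0.8 4.5
  endloop
 endfacet
 facet normal 0.239 -0.730 -0.640
  outer loop
   vertex 3.6 0.1 3.7
   vertex 2.7 2.7 0.4
   vertex 4.2 1.7 2.1
  endloop
 endfacet
 facet normal -0.282 -0.789 -0.545
  outer loop
   vertex 3.6 0.1 3.7
   vertex 0.1 0.8 4.5
   vertex 2.7 2.7 0.4
  endloop
 endfacet
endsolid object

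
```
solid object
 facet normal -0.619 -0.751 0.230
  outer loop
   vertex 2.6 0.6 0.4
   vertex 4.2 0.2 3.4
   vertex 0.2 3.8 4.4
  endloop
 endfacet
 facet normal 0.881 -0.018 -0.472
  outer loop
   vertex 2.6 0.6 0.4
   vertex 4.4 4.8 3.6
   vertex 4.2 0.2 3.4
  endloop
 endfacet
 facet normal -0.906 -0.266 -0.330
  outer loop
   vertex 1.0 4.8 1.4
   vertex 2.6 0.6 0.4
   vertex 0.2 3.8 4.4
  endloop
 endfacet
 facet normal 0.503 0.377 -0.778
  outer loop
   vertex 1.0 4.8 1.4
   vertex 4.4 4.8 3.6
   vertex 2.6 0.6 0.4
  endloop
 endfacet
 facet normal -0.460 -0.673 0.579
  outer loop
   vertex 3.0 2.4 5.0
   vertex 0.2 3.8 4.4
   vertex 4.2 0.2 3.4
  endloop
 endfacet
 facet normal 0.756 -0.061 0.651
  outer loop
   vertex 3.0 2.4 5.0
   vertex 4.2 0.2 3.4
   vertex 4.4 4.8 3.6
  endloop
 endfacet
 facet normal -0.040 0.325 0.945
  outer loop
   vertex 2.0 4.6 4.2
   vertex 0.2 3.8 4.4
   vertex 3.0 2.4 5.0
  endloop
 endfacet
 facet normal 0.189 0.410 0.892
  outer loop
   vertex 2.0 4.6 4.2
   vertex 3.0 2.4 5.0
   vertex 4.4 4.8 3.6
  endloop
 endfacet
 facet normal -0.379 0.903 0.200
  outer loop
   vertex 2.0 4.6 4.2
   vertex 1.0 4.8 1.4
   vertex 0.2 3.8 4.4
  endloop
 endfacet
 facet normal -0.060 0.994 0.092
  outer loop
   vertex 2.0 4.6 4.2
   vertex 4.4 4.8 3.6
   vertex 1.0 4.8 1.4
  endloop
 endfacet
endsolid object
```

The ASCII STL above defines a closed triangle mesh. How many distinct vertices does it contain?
7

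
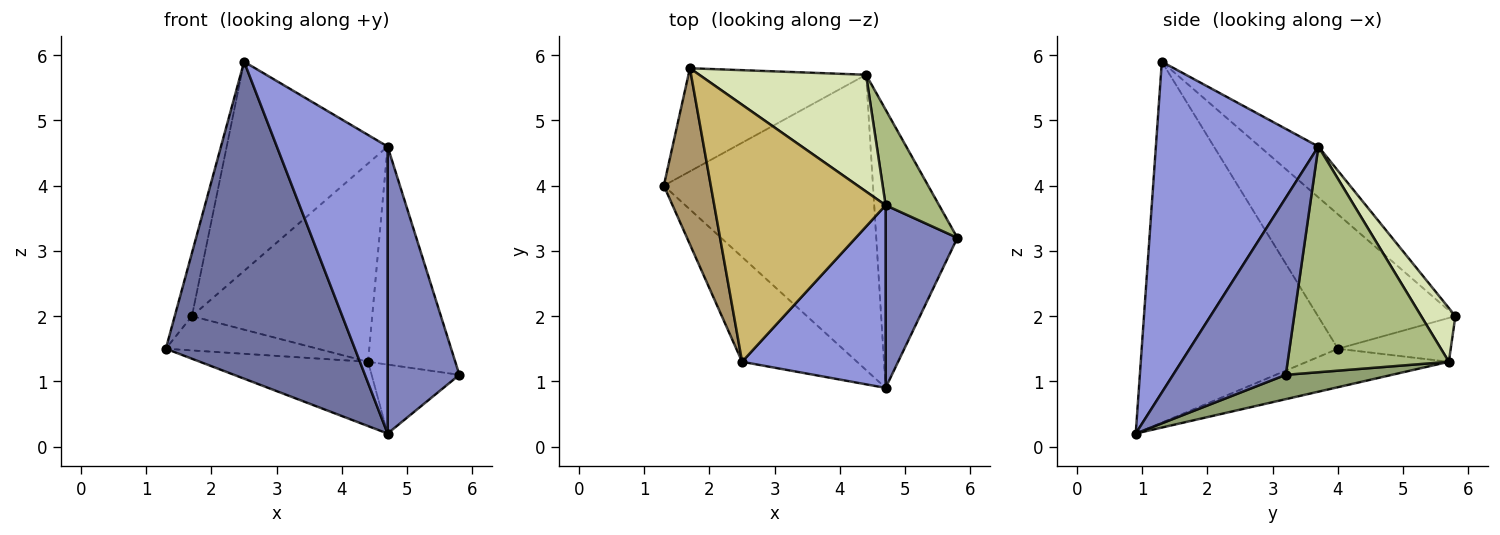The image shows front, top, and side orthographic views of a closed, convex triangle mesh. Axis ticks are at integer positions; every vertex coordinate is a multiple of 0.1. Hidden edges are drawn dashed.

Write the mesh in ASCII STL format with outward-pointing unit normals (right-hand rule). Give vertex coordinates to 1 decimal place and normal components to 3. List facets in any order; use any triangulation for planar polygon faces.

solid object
 facet normal -0.702 -0.676 -0.223
  outer loop
   vertex 2.5 1.3 5.9
   vertex 1.3 4.0 1.5
   vertex 4.7 0.9 0.2
  endloop
 endfacet
 facet normal 0.798 -0.508 0.323
  outer loop
   vertex 4.7 3.7 4.6
   vertex 4.7 0.9 0.2
   vertex 5.8 3.2 1.1
  endloop
 endfacet
 facet normal 0.778 -0.530 0.337
  outer loop
   vertex 4.7 3.7 4.6
   vertex 2.5 1.3 5.9
   vertex 4.7 0.9 0.2
  endloop
 endfacet
 facet normal -0.177 0.209 -0.962
  outer loop
   vertex 4.4 5.7 1.3
   vertex 4.7 0.9 0.2
   vertex 1.3 4.0 1.5
  endloop
 endfacet
 facet normal 0.279 0.231 -0.932
  outer loop
   vertex 4.4 5.7 1.3
   vertex 5.8 3.2 1.1
   vertex 4.7 0.9 0.2
  endloop
 endfacet
 facet normal 0.861 0.466 0.204
  outer loop
   vertex 4.4 5.7 1.3
   vertex 4.7 3.7 4.6
   vertex 5.8 3.2 1.1
  endloop
 endfacet
 facet normal -0.228 0.307 -0.924
  outer loop
   vertex 1.7 5.8 2.0
   vertex 4.4 5.7 1.3
   vertex 1.3 4.0 1.5
  endloop
 endfacet
 facet normal 0.161 0.850 0.501
  outer loop
   vertex 1.7 5.8 2.0
   vertex 4.7 3.7 4.6
   vertex 4.4 5.7 1.3
  endloop
 endfacet
 facet normal -0.937 0.117 0.328
  outer loop
   vertex 1.7 5.8 2.0
   vertex 1.3 4.0 1.5
   vertex 2.5 1.3 5.9
  endloop
 endfacet
 facet normal -0.224 0.615 0.756
  outer loop
   vertex 1.7 5.8 2.0
   vertex 2.5 1.3 5.9
   vertex 4.7 3.7 4.6
  endloop
 endfacet
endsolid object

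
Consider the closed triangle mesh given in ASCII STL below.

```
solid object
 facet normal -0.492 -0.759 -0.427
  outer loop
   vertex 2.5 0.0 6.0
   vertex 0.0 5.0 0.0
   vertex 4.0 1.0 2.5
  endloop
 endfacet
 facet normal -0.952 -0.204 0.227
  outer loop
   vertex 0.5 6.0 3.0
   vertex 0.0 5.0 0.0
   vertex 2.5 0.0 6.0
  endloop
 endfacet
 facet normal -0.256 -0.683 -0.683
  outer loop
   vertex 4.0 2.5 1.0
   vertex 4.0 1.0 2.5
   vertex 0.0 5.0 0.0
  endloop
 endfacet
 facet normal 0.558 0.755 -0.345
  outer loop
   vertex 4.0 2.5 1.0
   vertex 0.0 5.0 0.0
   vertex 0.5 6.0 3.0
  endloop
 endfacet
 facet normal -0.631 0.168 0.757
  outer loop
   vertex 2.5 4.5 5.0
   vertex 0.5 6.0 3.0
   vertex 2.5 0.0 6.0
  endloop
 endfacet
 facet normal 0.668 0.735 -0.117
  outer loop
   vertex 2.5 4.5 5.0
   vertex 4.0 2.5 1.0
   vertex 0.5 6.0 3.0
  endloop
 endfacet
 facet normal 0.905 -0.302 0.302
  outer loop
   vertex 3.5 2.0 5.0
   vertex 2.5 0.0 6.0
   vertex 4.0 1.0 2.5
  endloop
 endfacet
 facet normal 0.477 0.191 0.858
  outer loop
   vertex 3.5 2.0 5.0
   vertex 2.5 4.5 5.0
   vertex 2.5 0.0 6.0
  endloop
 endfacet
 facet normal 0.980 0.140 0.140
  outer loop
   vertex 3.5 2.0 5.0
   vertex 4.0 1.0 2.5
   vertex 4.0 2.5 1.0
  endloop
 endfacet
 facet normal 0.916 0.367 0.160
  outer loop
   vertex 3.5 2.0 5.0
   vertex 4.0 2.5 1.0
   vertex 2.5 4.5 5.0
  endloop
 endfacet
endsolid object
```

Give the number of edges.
15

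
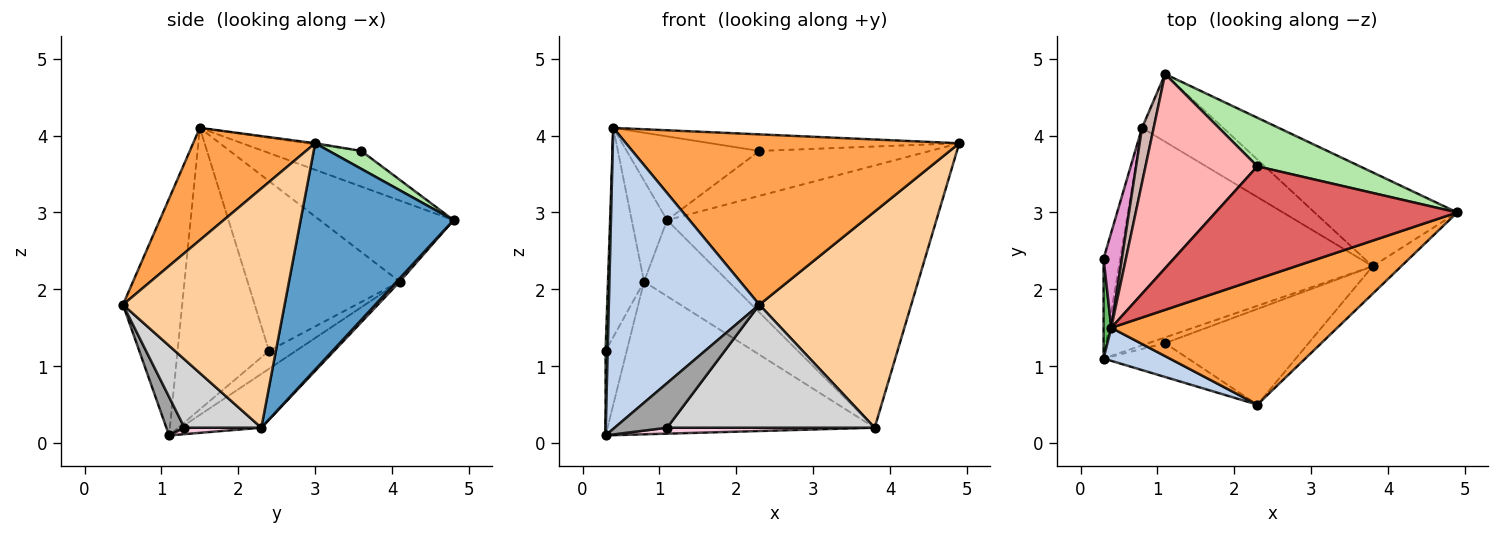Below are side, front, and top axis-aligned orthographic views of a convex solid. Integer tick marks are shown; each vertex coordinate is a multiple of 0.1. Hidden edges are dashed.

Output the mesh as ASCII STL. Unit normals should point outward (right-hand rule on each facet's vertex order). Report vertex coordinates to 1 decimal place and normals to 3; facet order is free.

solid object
 facet normal 0.472 0.830 -0.297
  outer loop
   vertex 3.8 2.3 0.2
   vertex 1.1 4.8 2.9
   vertex 4.9 3.0 3.9
  endloop
 endfacet
 facet normal -0.364 -0.926 0.102
  outer loop
   vertex 2.3 0.5 1.8
   vertex 0.4 1.5 4.1
   vertex 0.3 1.1 0.1
  endloop
 endfacet
 facet normal 0.283 -0.772 0.569
  outer loop
   vertex 2.3 0.5 1.8
   vertex 4.9 3.0 3.9
   vertex 0.4 1.5 4.1
  endloop
 endfacet
 facet normal 0.726 -0.682 -0.087
  outer loop
   vertex 2.3 0.5 1.8
   vertex 3.8 2.3 0.2
   vertex 4.9 3.0 3.9
  endloop
 endfacet
 facet normal -0.999 -0.023 0.027
  outer loop
   vertex 0.3 2.4 1.2
   vertex 0.3 1.1 0.1
   vertex 0.4 1.5 4.1
  endloop
 endfacet
 facet normal 0.127 0.674 0.728
  outer loop
   vertex 2.3 3.6 3.8
   vertex 4.9 3.0 3.9
   vertex 1.1 4.8 2.9
  endloop
 endfacet
 facet normal -0.004 0.145 0.989
  outer loop
   vertex 2.3 3.6 3.8
   vertex 0.4 1.5 4.1
   vertex 4.9 3.0 3.9
  endloop
 endfacet
 facet normal -0.281 0.380 0.881
  outer loop
   vertex 2.3 3.6 3.8
   vertex 1.1 4.8 2.9
   vertex 0.4 1.5 4.1
  endloop
 endfacet
 facet normal -0.171 0.566 -0.806
  outer loop
   vertex 0.8 4.1 2.1
   vertex 3.8 2.3 0.2
   vertex 0.3 1.1 0.1
  endloop
 endfacet
 facet normal 0.028 0.747 -0.664
  outer loop
   vertex 0.8 4.1 2.1
   vertex 1.1 4.8 2.9
   vertex 3.8 2.3 0.2
  endloop
 endfacet
 facet normal -0.635 0.499 -0.590
  outer loop
   vertex 0.8 4.1 2.1
   vertex 0.3 1.1 0.1
   vertex 0.3 2.4 1.2
  endloop
 endfacet
 facet normal -0.958 0.253 0.138
  outer loop
   vertex 0.8 4.1 2.1
   vertex 0.4 1.5 4.1
   vertex 1.1 4.8 2.9
  endloop
 endfacet
 facet normal -0.968 0.229 0.105
  outer loop
   vertex 0.8 4.1 2.1
   vertex 0.3 2.4 1.2
   vertex 0.4 1.5 4.1
  endloop
 endfacet
 facet normal 0.258 -0.696 -0.670
  outer loop
   vertex 1.1 1.3 0.2
   vertex 0.3 1.1 0.1
   vertex 3.8 2.3 0.2
  endloop
 endfacet
 facet normal 0.265 -0.768 -0.583
  outer loop
   vertex 1.1 1.3 0.2
   vertex 2.3 0.5 1.8
   vertex 0.3 1.1 0.1
  endloop
 endfacet
 facet normal 0.281 -0.758 -0.589
  outer loop
   vertex 1.1 1.3 0.2
   vertex 3.8 2.3 0.2
   vertex 2.3 0.5 1.8
  endloop
 endfacet
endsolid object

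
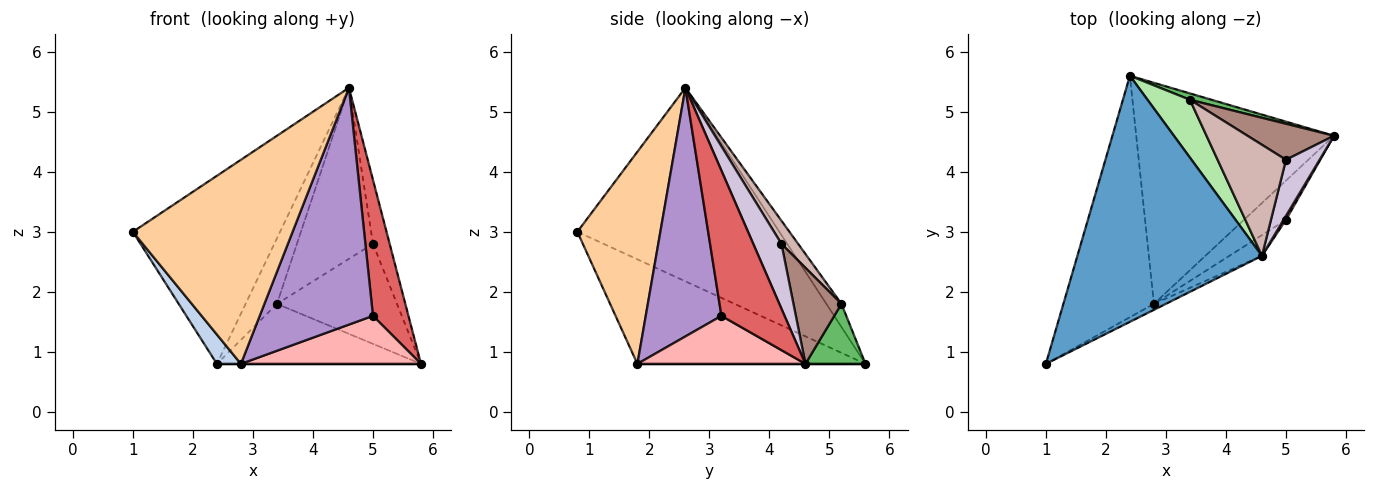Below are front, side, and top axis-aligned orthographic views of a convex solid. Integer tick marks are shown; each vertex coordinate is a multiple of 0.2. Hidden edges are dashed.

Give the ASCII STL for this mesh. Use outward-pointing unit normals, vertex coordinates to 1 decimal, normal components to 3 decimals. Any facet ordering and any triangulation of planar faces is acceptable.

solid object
 facet normal -0.640 0.466 0.610
  outer loop
   vertex 4.6 2.6 5.4
   vertex 2.4 5.6 0.8
   vertex 1.0 0.8 3.0
  endloop
 endfacet
 facet normal -0.754 -0.079 -0.653
  outer loop
   vertex 2.8 1.8 0.8
   vertex 1.0 0.8 3.0
   vertex 2.4 5.6 0.8
  endloop
 endfacet
 facet normal 0.000 0.000 -1.000
  outer loop
   vertex 2.8 1.8 0.8
   vertex 2.4 5.6 0.8
   vertex 5.8 4.6 0.8
  endloop
 endfacet
 facet normal 0.461 -0.887 -0.026
  outer loop
   vertex 2.8 1.8 0.8
   vertex 4.6 2.6 5.4
   vertex 1.0 0.8 3.0
  endloop
 endfacet
 facet normal 0.281 0.954 0.101
  outer loop
   vertex 3.4 5.2 1.8
   vertex 5.8 4.6 0.8
   vertex 2.4 5.6 0.8
  endloop
 endfacet
 facet normal -0.341 0.705 0.622
  outer loop
   vertex 3.4 5.2 1.8
   vertex 2.4 5.6 0.8
   vertex 4.6 2.6 5.4
  endloop
 endfacet
 facet normal 0.872 -0.490 0.014
  outer loop
   vertex 5.0 3.2 1.6
   vertex 5.8 4.6 0.8
   vertex 4.6 2.6 5.4
  endloop
 endfacet
 facet normal 0.586 -0.628 -0.513
  outer loop
   vertex 5.0 3.2 1.6
   vertex 2.8 1.8 0.8
   vertex 5.8 4.6 0.8
  endloop
 endfacet
 facet normal 0.554 -0.829 -0.073
  outer loop
   vertex 5.0 3.2 1.6
   vertex 4.6 2.6 5.4
   vertex 2.8 1.8 0.8
  endloop
 endfacet
 facet normal 0.786 0.466 0.407
  outer loop
   vertex 5.0 4.2 2.8
   vertex 4.6 2.6 5.4
   vertex 5.8 4.6 0.8
  endloop
 endfacet
 facet normal 0.352 0.881 0.317
  outer loop
   vertex 5.0 4.2 2.8
   vertex 5.8 4.6 0.8
   vertex 3.4 5.2 1.8
  endloop
 endfacet
 facet normal 0.181 0.825 0.535
  outer loop
   vertex 5.0 4.2 2.8
   vertex 3.4 5.2 1.8
   vertex 4.6 2.6 5.4
  endloop
 endfacet
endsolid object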